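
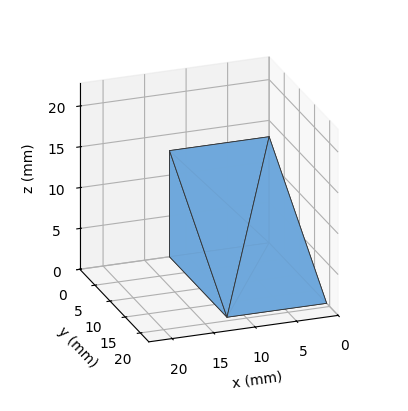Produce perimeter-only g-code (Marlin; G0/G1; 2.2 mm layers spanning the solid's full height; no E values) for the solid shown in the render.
Reading the render: the shape is a wedge (ramp): 12 × 19 mm base, rising to 13 mm along the y=0 edge and sloping linearly to z=0 at y=19 (dimensions read to the nearest mm from the axis ticks). For the g-code, the solid's height is divided into equal slices at the stated Δz and each level perimeter traced with G1 moves after a G0 lift.

; perimeter-only toolpath
G21 ; units = mm
G90 ; absolute positioning
G28 ; home
; layer 1
G0 Z2.2
G0 X0.0 Y0.0
G1 X12.0 Y0.0
G1 X12.0 Y15.8
G1 X0.0 Y15.8
G1 X0.0 Y0.0
; layer 2
G0 Z4.3
G0 X0.0 Y0.0
G1 X12.0 Y0.0
G1 X12.0 Y12.7
G1 X0.0 Y12.7
G1 X0.0 Y0.0
; layer 3
G0 Z6.5
G0 X0.0 Y0.0
G1 X12.0 Y0.0
G1 X12.0 Y9.5
G1 X0.0 Y9.5
G1 X0.0 Y0.0
; layer 4
G0 Z8.7
G0 X0.0 Y0.0
G1 X12.0 Y0.0
G1 X12.0 Y6.3
G1 X0.0 Y6.3
G1 X0.0 Y0.0
; layer 5
G0 Z10.8
G0 X0.0 Y0.0
G1 X12.0 Y0.0
G1 X12.0 Y3.2
G1 X0.0 Y3.2
G1 X0.0 Y0.0
M2 ; end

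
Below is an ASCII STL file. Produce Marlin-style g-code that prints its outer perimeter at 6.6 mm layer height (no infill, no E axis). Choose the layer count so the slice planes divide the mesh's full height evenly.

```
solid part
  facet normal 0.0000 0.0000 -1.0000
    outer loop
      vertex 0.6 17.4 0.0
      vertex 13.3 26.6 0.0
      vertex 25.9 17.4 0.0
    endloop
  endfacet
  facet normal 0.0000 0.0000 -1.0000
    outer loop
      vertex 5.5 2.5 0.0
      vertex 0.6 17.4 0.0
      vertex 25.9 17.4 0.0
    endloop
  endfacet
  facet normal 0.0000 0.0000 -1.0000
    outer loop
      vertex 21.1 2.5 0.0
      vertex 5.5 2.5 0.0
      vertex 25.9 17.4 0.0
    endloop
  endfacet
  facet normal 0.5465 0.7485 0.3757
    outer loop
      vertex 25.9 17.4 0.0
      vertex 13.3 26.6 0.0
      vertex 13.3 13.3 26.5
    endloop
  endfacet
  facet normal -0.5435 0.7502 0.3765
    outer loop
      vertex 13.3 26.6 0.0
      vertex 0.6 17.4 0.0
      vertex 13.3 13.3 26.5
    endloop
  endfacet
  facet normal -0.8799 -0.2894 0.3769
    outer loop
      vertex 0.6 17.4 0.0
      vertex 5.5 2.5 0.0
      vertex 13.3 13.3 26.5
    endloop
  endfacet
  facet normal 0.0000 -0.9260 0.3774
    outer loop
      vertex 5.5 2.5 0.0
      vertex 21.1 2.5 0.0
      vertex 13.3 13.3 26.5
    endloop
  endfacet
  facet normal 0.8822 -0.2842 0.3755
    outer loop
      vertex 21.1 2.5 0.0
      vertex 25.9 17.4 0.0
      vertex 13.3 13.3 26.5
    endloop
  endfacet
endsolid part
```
; perimeter-only toolpath
G21 ; units = mm
G90 ; absolute positioning
G28 ; home
; layer 1
G0 Z6.6
G0 X22.7 Y16.4
G1 X13.3 Y23.3
G1 X3.8 Y16.4
G1 X7.5 Y5.2
G1 X19.2 Y5.2
G1 X22.7 Y16.4
; layer 2
G0 Z13.2
G0 X19.6 Y15.3
G1 X13.3 Y20.0
G1 X7.0 Y15.3
G1 X9.4 Y7.9
G1 X17.2 Y7.9
G1 X19.6 Y15.3
; layer 3
G0 Z19.9
G0 X16.5 Y14.3
G1 X13.3 Y16.6
G1 X10.1 Y14.3
G1 X11.4 Y10.6
G1 X15.3 Y10.6
G1 X16.5 Y14.3
M2 ; end

The solid is a regular 5-sided pyramid, base circumscribed radius ≈ 13.3 mm, apex at z ≈ 26.5 mm. Slicing at Δz = 6.6 mm — 4 equal slices spanning the solid's height, so layer i sits at z = i·h/4 — gives 3 non-empty perimeters. Each is a 5-segment closed polygon; G0 lifts to the layer z and rapids to the start vertex, then G1 traces the edges. The cross-section shrinks linearly with z (the slice at the apex is degenerate and omitted).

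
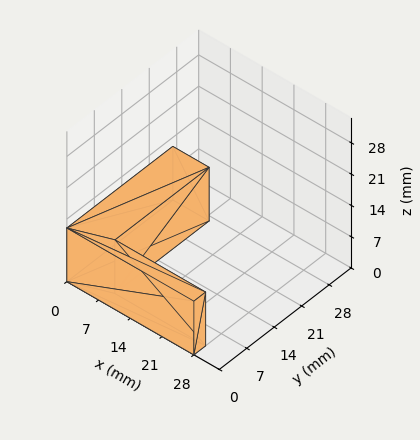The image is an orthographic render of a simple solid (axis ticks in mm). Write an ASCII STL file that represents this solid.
Reading the render: the shape is an L-shaped prism: outer 28 × 27 mm, arm thicknesses ≈ 3 mm (horizontal) and 8 mm (vertical), extruded 12 mm in z (dimensions read to the nearest mm from the axis ticks). For the STL, each face is triangulated and given an outward normal.

solid part
  facet normal 0.0000 0.0000 -1.0000
    outer loop
      vertex 28.0 3.0 0.0
      vertex 28.0 0.0 0.0
      vertex 0.0 0.0 0.0
    endloop
  endfacet
  facet normal 0.0000 0.0000 -1.0000
    outer loop
      vertex 8.0 3.0 0.0
      vertex 28.0 3.0 0.0
      vertex 0.0 0.0 0.0
    endloop
  endfacet
  facet normal 0.0000 0.0000 -1.0000
    outer loop
      vertex 8.0 27.0 0.0
      vertex 8.0 3.0 0.0
      vertex 0.0 0.0 0.0
    endloop
  endfacet
  facet normal 0.0000 0.0000 -1.0000
    outer loop
      vertex 0.0 27.0 0.0
      vertex 8.0 27.0 0.0
      vertex 0.0 0.0 0.0
    endloop
  endfacet
  facet normal 0.0000 0.0000 1.0000
    outer loop
      vertex 0.0 0.0 12.0
      vertex 28.0 0.0 12.0
      vertex 28.0 3.0 12.0
    endloop
  endfacet
  facet normal 0.0000 0.0000 1.0000
    outer loop
      vertex 0.0 0.0 12.0
      vertex 28.0 3.0 12.0
      vertex 8.0 3.0 12.0
    endloop
  endfacet
  facet normal 0.0000 0.0000 1.0000
    outer loop
      vertex 0.0 0.0 12.0
      vertex 8.0 3.0 12.0
      vertex 8.0 27.0 12.0
    endloop
  endfacet
  facet normal 0.0000 0.0000 1.0000
    outer loop
      vertex 0.0 0.0 12.0
      vertex 8.0 27.0 12.0
      vertex 0.0 27.0 12.0
    endloop
  endfacet
  facet normal 0.0000 -1.0000 0.0000
    outer loop
      vertex 0.0 0.0 0.0
      vertex 28.0 0.0 0.0
      vertex 28.0 0.0 12.0
    endloop
  endfacet
  facet normal 0.0000 -1.0000 0.0000
    outer loop
      vertex 0.0 0.0 0.0
      vertex 28.0 0.0 12.0
      vertex 0.0 0.0 12.0
    endloop
  endfacet
  facet normal 1.0000 0.0000 0.0000
    outer loop
      vertex 28.0 0.0 0.0
      vertex 28.0 3.0 0.0
      vertex 28.0 3.0 12.0
    endloop
  endfacet
  facet normal 1.0000 0.0000 0.0000
    outer loop
      vertex 28.0 0.0 0.0
      vertex 28.0 3.0 12.0
      vertex 28.0 0.0 12.0
    endloop
  endfacet
  facet normal 0.0000 1.0000 0.0000
    outer loop
      vertex 28.0 3.0 0.0
      vertex 8.0 3.0 0.0
      vertex 8.0 3.0 12.0
    endloop
  endfacet
  facet normal 0.0000 1.0000 0.0000
    outer loop
      vertex 28.0 3.0 0.0
      vertex 8.0 3.0 12.0
      vertex 28.0 3.0 12.0
    endloop
  endfacet
  facet normal 1.0000 0.0000 0.0000
    outer loop
      vertex 8.0 3.0 0.0
      vertex 8.0 27.0 0.0
      vertex 8.0 27.0 12.0
    endloop
  endfacet
  facet normal 1.0000 0.0000 0.0000
    outer loop
      vertex 8.0 3.0 0.0
      vertex 8.0 27.0 12.0
      vertex 8.0 3.0 12.0
    endloop
  endfacet
  facet normal 0.0000 1.0000 0.0000
    outer loop
      vertex 8.0 27.0 0.0
      vertex 0.0 27.0 0.0
      vertex 0.0 27.0 12.0
    endloop
  endfacet
  facet normal 0.0000 1.0000 0.0000
    outer loop
      vertex 8.0 27.0 0.0
      vertex 0.0 27.0 12.0
      vertex 8.0 27.0 12.0
    endloop
  endfacet
  facet normal -1.0000 0.0000 0.0000
    outer loop
      vertex 0.0 27.0 0.0
      vertex 0.0 0.0 0.0
      vertex 0.0 0.0 12.0
    endloop
  endfacet
  facet normal -1.0000 0.0000 0.0000
    outer loop
      vertex 0.0 27.0 0.0
      vertex 0.0 0.0 12.0
      vertex 0.0 27.0 12.0
    endloop
  endfacet
endsolid part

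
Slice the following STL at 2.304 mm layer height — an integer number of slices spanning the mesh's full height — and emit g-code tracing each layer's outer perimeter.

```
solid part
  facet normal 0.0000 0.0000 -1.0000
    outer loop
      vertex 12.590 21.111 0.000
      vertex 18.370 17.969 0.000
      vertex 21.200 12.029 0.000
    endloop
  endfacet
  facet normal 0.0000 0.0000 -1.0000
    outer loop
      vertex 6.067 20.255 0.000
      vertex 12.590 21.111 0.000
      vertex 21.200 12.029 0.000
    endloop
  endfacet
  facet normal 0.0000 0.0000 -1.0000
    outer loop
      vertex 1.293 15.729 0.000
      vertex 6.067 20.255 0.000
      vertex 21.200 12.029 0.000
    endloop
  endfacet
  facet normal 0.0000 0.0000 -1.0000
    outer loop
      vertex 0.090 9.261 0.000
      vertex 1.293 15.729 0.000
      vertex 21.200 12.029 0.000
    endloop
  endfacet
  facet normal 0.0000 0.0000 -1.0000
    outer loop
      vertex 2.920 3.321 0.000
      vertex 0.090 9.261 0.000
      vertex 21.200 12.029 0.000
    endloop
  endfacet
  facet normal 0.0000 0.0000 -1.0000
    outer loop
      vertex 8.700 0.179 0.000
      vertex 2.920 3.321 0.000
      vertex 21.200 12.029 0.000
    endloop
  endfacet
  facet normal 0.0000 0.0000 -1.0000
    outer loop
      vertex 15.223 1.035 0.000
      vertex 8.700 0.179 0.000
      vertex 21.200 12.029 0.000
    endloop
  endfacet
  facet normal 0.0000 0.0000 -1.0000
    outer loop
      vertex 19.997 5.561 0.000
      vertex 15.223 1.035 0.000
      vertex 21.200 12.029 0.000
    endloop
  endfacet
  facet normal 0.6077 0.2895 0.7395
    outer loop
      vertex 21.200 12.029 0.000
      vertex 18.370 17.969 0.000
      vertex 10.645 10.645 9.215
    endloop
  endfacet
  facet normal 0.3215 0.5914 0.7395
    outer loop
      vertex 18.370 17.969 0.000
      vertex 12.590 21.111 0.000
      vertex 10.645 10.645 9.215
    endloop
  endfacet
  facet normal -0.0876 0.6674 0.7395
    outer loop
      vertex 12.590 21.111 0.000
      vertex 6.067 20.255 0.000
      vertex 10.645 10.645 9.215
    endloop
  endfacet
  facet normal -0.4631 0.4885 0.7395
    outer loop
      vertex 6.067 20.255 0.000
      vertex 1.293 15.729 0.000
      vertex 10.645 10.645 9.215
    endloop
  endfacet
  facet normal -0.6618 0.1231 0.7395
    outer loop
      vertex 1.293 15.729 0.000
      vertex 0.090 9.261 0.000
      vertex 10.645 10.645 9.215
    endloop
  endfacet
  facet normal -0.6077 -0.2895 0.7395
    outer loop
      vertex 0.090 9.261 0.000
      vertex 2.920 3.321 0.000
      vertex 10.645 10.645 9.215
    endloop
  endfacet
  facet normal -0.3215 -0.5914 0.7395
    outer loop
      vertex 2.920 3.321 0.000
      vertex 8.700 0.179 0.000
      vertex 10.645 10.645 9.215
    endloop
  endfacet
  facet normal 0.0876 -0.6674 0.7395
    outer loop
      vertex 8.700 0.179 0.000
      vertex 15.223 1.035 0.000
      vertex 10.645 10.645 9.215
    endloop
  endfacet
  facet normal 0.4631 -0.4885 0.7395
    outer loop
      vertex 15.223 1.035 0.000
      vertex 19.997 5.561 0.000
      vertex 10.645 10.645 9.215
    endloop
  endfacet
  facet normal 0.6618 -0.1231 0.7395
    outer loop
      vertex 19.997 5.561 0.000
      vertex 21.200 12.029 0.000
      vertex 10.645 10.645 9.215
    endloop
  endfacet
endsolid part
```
; perimeter-only toolpath
G21 ; units = mm
G90 ; absolute positioning
G28 ; home
; layer 1
G0 Z2.304
G0 X18.561 Y11.683
G1 X16.439 Y16.138
G1 X12.104 Y18.494
G1 X7.212 Y17.852
G1 X3.631 Y14.458
G1 X2.729 Y9.607
G1 X4.851 Y5.152
G1 X9.186 Y2.795
G1 X14.079 Y3.438
G1 X17.659 Y6.832
G1 X18.561 Y11.683
; layer 2
G0 Z4.607
G0 X15.922 Y11.337
G1 X14.508 Y14.307
G1 X11.617 Y15.878
G1 X8.356 Y15.450
G1 X5.969 Y13.187
G1 X5.367 Y9.953
G1 X6.782 Y6.983
G1 X9.672 Y5.412
G1 X12.934 Y5.840
G1 X15.321 Y8.103
G1 X15.922 Y11.337
; layer 3
G0 Z6.911
G0 X13.284 Y10.991
G1 X12.576 Y12.476
G1 X11.131 Y13.261
G1 X9.500 Y13.047
G1 X8.307 Y11.916
G1 X8.006 Y10.299
G1 X8.714 Y8.814
G1 X10.159 Y8.028
G1 X11.790 Y8.242
G1 X12.983 Y9.374
G1 X13.284 Y10.991
M2 ; end

The solid is a regular 10-sided pyramid, base circumscribed radius ≈ 10.6 mm, apex at z ≈ 9.21 mm. Slicing at Δz = 2.304 mm — 4 equal slices spanning the solid's height, so layer i sits at z = i·h/4 — gives 3 non-empty perimeters. Each is a 10-segment closed polygon; G0 lifts to the layer z and rapids to the start vertex, then G1 traces the edges. The cross-section shrinks linearly with z (the slice at the apex is degenerate and omitted).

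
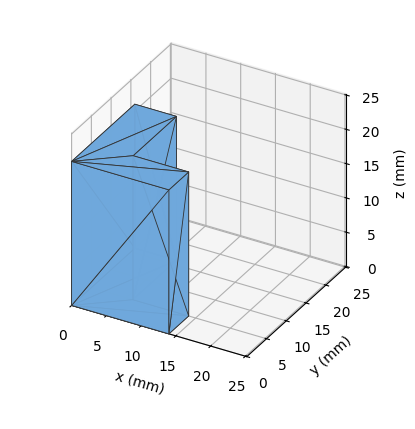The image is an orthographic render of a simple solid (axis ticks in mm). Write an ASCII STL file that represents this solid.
Reading the render: the shape is an L-shaped prism: outer 14 × 16 mm, arm thicknesses ≈ 5 mm (horizontal) and 6 mm (vertical), extruded 21 mm in z (dimensions read to the nearest mm from the axis ticks). For the STL, each face is triangulated and given an outward normal.

solid part
  facet normal 0.0000 0.0000 -1.0000
    outer loop
      vertex 14.0 5.0 0.0
      vertex 14.0 0.0 0.0
      vertex 0.0 0.0 0.0
    endloop
  endfacet
  facet normal 0.0000 0.0000 -1.0000
    outer loop
      vertex 6.0 5.0 0.0
      vertex 14.0 5.0 0.0
      vertex 0.0 0.0 0.0
    endloop
  endfacet
  facet normal 0.0000 0.0000 -1.0000
    outer loop
      vertex 6.0 16.0 0.0
      vertex 6.0 5.0 0.0
      vertex 0.0 0.0 0.0
    endloop
  endfacet
  facet normal 0.0000 0.0000 -1.0000
    outer loop
      vertex 0.0 16.0 0.0
      vertex 6.0 16.0 0.0
      vertex 0.0 0.0 0.0
    endloop
  endfacet
  facet normal 0.0000 0.0000 1.0000
    outer loop
      vertex 0.0 0.0 21.0
      vertex 14.0 0.0 21.0
      vertex 14.0 5.0 21.0
    endloop
  endfacet
  facet normal 0.0000 0.0000 1.0000
    outer loop
      vertex 0.0 0.0 21.0
      vertex 14.0 5.0 21.0
      vertex 6.0 5.0 21.0
    endloop
  endfacet
  facet normal 0.0000 0.0000 1.0000
    outer loop
      vertex 0.0 0.0 21.0
      vertex 6.0 5.0 21.0
      vertex 6.0 16.0 21.0
    endloop
  endfacet
  facet normal 0.0000 0.0000 1.0000
    outer loop
      vertex 0.0 0.0 21.0
      vertex 6.0 16.0 21.0
      vertex 0.0 16.0 21.0
    endloop
  endfacet
  facet normal 0.0000 -1.0000 0.0000
    outer loop
      vertex 0.0 0.0 0.0
      vertex 14.0 0.0 0.0
      vertex 14.0 0.0 21.0
    endloop
  endfacet
  facet normal 0.0000 -1.0000 0.0000
    outer loop
      vertex 0.0 0.0 0.0
      vertex 14.0 0.0 21.0
      vertex 0.0 0.0 21.0
    endloop
  endfacet
  facet normal 1.0000 0.0000 0.0000
    outer loop
      vertex 14.0 0.0 0.0
      vertex 14.0 5.0 0.0
      vertex 14.0 5.0 21.0
    endloop
  endfacet
  facet normal 1.0000 0.0000 0.0000
    outer loop
      vertex 14.0 0.0 0.0
      vertex 14.0 5.0 21.0
      vertex 14.0 0.0 21.0
    endloop
  endfacet
  facet normal 0.0000 1.0000 0.0000
    outer loop
      vertex 14.0 5.0 0.0
      vertex 6.0 5.0 0.0
      vertex 6.0 5.0 21.0
    endloop
  endfacet
  facet normal 0.0000 1.0000 0.0000
    outer loop
      vertex 14.0 5.0 0.0
      vertex 6.0 5.0 21.0
      vertex 14.0 5.0 21.0
    endloop
  endfacet
  facet normal 1.0000 0.0000 0.0000
    outer loop
      vertex 6.0 5.0 0.0
      vertex 6.0 16.0 0.0
      vertex 6.0 16.0 21.0
    endloop
  endfacet
  facet normal 1.0000 0.0000 0.0000
    outer loop
      vertex 6.0 5.0 0.0
      vertex 6.0 16.0 21.0
      vertex 6.0 5.0 21.0
    endloop
  endfacet
  facet normal 0.0000 1.0000 0.0000
    outer loop
      vertex 6.0 16.0 0.0
      vertex 0.0 16.0 0.0
      vertex 0.0 16.0 21.0
    endloop
  endfacet
  facet normal 0.0000 1.0000 0.0000
    outer loop
      vertex 6.0 16.0 0.0
      vertex 0.0 16.0 21.0
      vertex 6.0 16.0 21.0
    endloop
  endfacet
  facet normal -1.0000 0.0000 0.0000
    outer loop
      vertex 0.0 16.0 0.0
      vertex 0.0 0.0 0.0
      vertex 0.0 0.0 21.0
    endloop
  endfacet
  facet normal -1.0000 0.0000 0.0000
    outer loop
      vertex 0.0 16.0 0.0
      vertex 0.0 0.0 21.0
      vertex 0.0 16.0 21.0
    endloop
  endfacet
endsolid part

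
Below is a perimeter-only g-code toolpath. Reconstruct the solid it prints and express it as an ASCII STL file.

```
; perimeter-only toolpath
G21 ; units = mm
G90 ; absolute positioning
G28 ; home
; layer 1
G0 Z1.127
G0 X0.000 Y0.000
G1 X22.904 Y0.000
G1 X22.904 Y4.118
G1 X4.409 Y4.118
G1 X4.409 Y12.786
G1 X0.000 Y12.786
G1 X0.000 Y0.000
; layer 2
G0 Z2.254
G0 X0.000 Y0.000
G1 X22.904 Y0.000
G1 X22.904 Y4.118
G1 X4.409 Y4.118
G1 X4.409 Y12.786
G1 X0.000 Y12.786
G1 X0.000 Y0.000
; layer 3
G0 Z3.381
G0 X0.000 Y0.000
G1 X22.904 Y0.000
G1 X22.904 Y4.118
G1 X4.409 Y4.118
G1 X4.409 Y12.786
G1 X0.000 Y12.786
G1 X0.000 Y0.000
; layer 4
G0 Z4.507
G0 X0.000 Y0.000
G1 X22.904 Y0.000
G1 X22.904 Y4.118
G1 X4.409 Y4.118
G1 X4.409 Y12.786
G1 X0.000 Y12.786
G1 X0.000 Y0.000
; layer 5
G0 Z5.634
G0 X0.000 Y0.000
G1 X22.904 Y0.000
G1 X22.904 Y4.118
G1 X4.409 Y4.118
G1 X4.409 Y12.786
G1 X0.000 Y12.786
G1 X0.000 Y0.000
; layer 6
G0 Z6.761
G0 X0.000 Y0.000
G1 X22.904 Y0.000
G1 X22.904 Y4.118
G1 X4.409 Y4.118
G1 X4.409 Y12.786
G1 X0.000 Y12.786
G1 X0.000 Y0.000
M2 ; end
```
solid part
  facet normal 0.0000 0.0000 -1.0000
    outer loop
      vertex 22.904 4.118 0.000
      vertex 22.904 0.000 0.000
      vertex 0.000 0.000 0.000
    endloop
  endfacet
  facet normal 0.0000 0.0000 -1.0000
    outer loop
      vertex 4.409 4.118 0.000
      vertex 22.904 4.118 0.000
      vertex 0.000 0.000 0.000
    endloop
  endfacet
  facet normal 0.0000 0.0000 -1.0000
    outer loop
      vertex 4.409 12.786 0.000
      vertex 4.409 4.118 0.000
      vertex 0.000 0.000 0.000
    endloop
  endfacet
  facet normal 0.0000 0.0000 -1.0000
    outer loop
      vertex 0.000 12.786 0.000
      vertex 4.409 12.786 0.000
      vertex 0.000 0.000 0.000
    endloop
  endfacet
  facet normal 0.0000 0.0000 1.0000
    outer loop
      vertex 0.000 0.000 6.761
      vertex 22.904 0.000 6.761
      vertex 22.904 4.118 6.761
    endloop
  endfacet
  facet normal 0.0000 0.0000 1.0000
    outer loop
      vertex 0.000 0.000 6.761
      vertex 22.904 4.118 6.761
      vertex 4.409 4.118 6.761
    endloop
  endfacet
  facet normal 0.0000 0.0000 1.0000
    outer loop
      vertex 0.000 0.000 6.761
      vertex 4.409 4.118 6.761
      vertex 4.409 12.786 6.761
    endloop
  endfacet
  facet normal 0.0000 0.0000 1.0000
    outer loop
      vertex 0.000 0.000 6.761
      vertex 4.409 12.786 6.761
      vertex 0.000 12.786 6.761
    endloop
  endfacet
  facet normal 0.0000 -1.0000 0.0000
    outer loop
      vertex 0.000 0.000 0.000
      vertex 22.904 0.000 0.000
      vertex 22.904 0.000 6.761
    endloop
  endfacet
  facet normal 0.0000 -1.0000 0.0000
    outer loop
      vertex 0.000 0.000 0.000
      vertex 22.904 0.000 6.761
      vertex 0.000 0.000 6.761
    endloop
  endfacet
  facet normal 1.0000 0.0000 0.0000
    outer loop
      vertex 22.904 0.000 0.000
      vertex 22.904 4.118 0.000
      vertex 22.904 4.118 6.761
    endloop
  endfacet
  facet normal 1.0000 0.0000 0.0000
    outer loop
      vertex 22.904 0.000 0.000
      vertex 22.904 4.118 6.761
      vertex 22.904 0.000 6.761
    endloop
  endfacet
  facet normal 0.0000 1.0000 0.0000
    outer loop
      vertex 22.904 4.118 0.000
      vertex 4.409 4.118 0.000
      vertex 4.409 4.118 6.761
    endloop
  endfacet
  facet normal 0.0000 1.0000 0.0000
    outer loop
      vertex 22.904 4.118 0.000
      vertex 4.409 4.118 6.761
      vertex 22.904 4.118 6.761
    endloop
  endfacet
  facet normal 1.0000 0.0000 0.0000
    outer loop
      vertex 4.409 4.118 0.000
      vertex 4.409 12.786 0.000
      vertex 4.409 12.786 6.761
    endloop
  endfacet
  facet normal 1.0000 0.0000 0.0000
    outer loop
      vertex 4.409 4.118 0.000
      vertex 4.409 12.786 6.761
      vertex 4.409 4.118 6.761
    endloop
  endfacet
  facet normal 0.0000 1.0000 0.0000
    outer loop
      vertex 4.409 12.786 0.000
      vertex 0.000 12.786 0.000
      vertex 0.000 12.786 6.761
    endloop
  endfacet
  facet normal 0.0000 1.0000 0.0000
    outer loop
      vertex 4.409 12.786 0.000
      vertex 0.000 12.786 6.761
      vertex 4.409 12.786 6.761
    endloop
  endfacet
  facet normal -1.0000 0.0000 0.0000
    outer loop
      vertex 0.000 12.786 0.000
      vertex 0.000 0.000 0.000
      vertex 0.000 0.000 6.761
    endloop
  endfacet
  facet normal -1.0000 0.0000 0.0000
    outer loop
      vertex 0.000 12.786 0.000
      vertex 0.000 0.000 6.761
      vertex 0.000 12.786 6.761
    endloop
  endfacet
endsolid part

The G0 Z moves step by Δz≈1.127 mm. Every layer's G1 loop is the same polygon, so the solid is a straight extrusion of it from z=0 to z≈6.76. Closing with flat bottom and top caps and triangulating gives 20 facets — an L-shaped prism: outer 22.9 × 12.8 mm, arm thicknesses ≈ 4.12 mm (horizontal) and 4.41 mm (vertical), extruded 6.76 mm in z.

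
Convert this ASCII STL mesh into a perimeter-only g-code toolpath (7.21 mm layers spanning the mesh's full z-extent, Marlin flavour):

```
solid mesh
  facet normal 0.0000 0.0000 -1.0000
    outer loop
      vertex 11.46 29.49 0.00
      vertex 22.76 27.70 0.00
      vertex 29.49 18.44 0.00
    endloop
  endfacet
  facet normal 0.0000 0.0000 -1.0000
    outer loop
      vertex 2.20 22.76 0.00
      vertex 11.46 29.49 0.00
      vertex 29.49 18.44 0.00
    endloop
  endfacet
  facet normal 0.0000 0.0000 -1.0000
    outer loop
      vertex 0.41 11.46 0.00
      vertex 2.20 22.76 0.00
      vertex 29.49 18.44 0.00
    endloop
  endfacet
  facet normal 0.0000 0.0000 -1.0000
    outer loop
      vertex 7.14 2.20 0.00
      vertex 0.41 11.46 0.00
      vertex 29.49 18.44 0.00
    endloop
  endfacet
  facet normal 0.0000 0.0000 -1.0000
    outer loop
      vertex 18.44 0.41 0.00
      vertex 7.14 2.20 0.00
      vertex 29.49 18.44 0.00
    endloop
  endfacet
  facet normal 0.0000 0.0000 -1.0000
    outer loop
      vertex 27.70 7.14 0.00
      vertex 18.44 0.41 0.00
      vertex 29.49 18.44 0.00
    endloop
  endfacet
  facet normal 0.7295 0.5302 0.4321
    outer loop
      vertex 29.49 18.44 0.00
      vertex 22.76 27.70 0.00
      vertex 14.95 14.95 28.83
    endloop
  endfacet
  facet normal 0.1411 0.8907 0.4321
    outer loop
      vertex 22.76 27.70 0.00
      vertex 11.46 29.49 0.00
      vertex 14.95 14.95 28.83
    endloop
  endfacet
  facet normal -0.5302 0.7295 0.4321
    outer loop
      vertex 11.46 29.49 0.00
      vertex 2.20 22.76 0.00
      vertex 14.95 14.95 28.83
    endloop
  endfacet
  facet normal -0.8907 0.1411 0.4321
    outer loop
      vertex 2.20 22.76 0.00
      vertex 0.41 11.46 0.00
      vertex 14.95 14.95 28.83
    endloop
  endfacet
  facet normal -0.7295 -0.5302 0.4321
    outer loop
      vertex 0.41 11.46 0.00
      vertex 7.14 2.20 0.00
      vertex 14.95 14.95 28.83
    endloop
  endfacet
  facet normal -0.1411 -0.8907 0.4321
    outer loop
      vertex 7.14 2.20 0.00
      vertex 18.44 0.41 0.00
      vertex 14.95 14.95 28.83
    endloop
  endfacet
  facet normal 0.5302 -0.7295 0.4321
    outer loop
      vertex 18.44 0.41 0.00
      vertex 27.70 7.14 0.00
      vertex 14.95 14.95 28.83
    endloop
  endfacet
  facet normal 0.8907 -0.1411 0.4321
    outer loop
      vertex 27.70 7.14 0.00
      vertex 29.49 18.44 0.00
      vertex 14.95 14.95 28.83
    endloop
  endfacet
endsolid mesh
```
; perimeter-only toolpath
G21 ; units = mm
G90 ; absolute positioning
G28 ; home
; layer 1
G0 Z7.21
G0 X25.86 Y17.57
G1 X20.81 Y24.51
G1 X12.33 Y25.86
G1 X5.39 Y20.81
G1 X4.04 Y12.33
G1 X9.09 Y5.39
G1 X17.57 Y4.04
G1 X24.51 Y9.09
G1 X25.86 Y17.57
; layer 2
G0 Z14.41
G0 X22.22 Y16.70
G1 X18.86 Y21.32
G1 X13.21 Y22.22
G1 X8.57 Y18.86
G1 X7.68 Y13.21
G1 X11.04 Y8.57
G1 X16.70 Y7.68
G1 X21.32 Y11.04
G1 X22.22 Y16.70
; layer 3
G0 Z21.62
G0 X18.58 Y15.82
G1 X16.90 Y18.14
G1 X14.08 Y18.58
G1 X11.76 Y16.90
G1 X11.31 Y14.08
G1 X13.00 Y11.76
G1 X15.82 Y11.31
G1 X18.14 Y13.00
G1 X18.58 Y15.82
M2 ; end

The solid is a regular 8-sided pyramid, base circumscribed radius ≈ 14.9 mm, apex at z ≈ 28.8 mm. Slicing at Δz = 7.21 mm — 4 equal slices spanning the solid's height, so layer i sits at z = i·h/4 — gives 3 non-empty perimeters. Each is a 8-segment closed polygon; G0 lifts to the layer z and rapids to the start vertex, then G1 traces the edges. The cross-section shrinks linearly with z (the slice at the apex is degenerate and omitted).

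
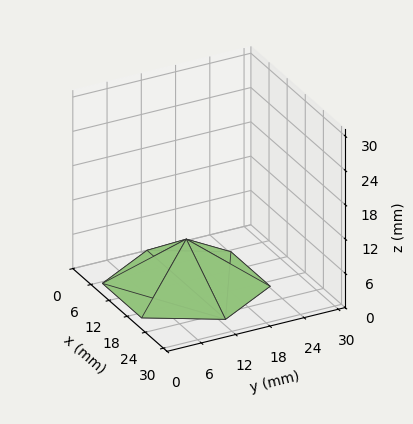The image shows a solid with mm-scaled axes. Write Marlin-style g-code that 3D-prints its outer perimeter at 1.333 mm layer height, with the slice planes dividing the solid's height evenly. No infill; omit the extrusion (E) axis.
Reading the render: the shape is a regular 6-sided pyramid, base circumscribed radius ≈ 13 mm, apex at z ≈ 8 mm (dimensions read to the nearest mm from the axis ticks). For the g-code, the solid's height is divided into equal slices at the stated Δz and each level perimeter traced with G1 moves after a G0 lift.

; perimeter-only toolpath
G21 ; units = mm
G90 ; absolute positioning
G28 ; home
; layer 1
G0 Z1.333
G0 X23.833 Y13.000
G1 X18.417 Y22.382
G1 X7.583 Y22.382
G1 X2.167 Y13.000
G1 X7.583 Y3.618
G1 X18.417 Y3.618
G1 X23.833 Y13.000
; layer 2
G0 Z2.667
G0 X21.667 Y13.000
G1 X17.333 Y20.505
G1 X8.667 Y20.505
G1 X4.333 Y13.000
G1 X8.667 Y5.495
G1 X17.333 Y5.495
G1 X21.667 Y13.000
; layer 3
G0 Z4.000
G0 X19.500 Y13.000
G1 X16.250 Y18.629
G1 X9.750 Y18.629
G1 X6.500 Y13.000
G1 X9.750 Y7.371
G1 X16.250 Y7.371
G1 X19.500 Y13.000
; layer 4
G0 Z5.333
G0 X17.333 Y13.000
G1 X15.167 Y16.753
G1 X10.833 Y16.753
G1 X8.667 Y13.000
G1 X10.833 Y9.247
G1 X15.167 Y9.247
G1 X17.333 Y13.000
; layer 5
G0 Z6.667
G0 X15.167 Y13.000
G1 X14.083 Y14.876
G1 X11.917 Y14.876
G1 X10.833 Y13.000
G1 X11.917 Y11.124
G1 X14.083 Y11.124
G1 X15.167 Y13.000
M2 ; end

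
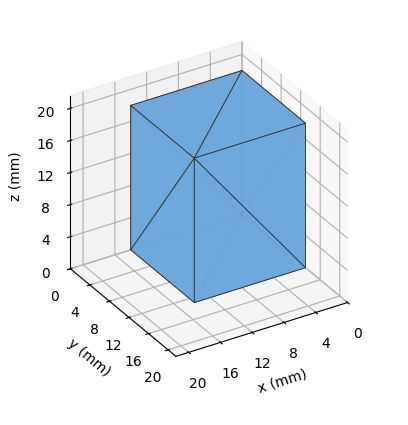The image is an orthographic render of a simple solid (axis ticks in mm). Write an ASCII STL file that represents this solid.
Reading the render: the shape is a rectangular box, roughly 14 × 13 mm footprint and 18 mm tall (dimensions read to the nearest mm from the axis ticks). For the STL, each face is triangulated and given an outward normal.

solid part
  facet normal 0.0000 0.0000 -1.0000
    outer loop
      vertex 14.0 13.0 0.0
      vertex 14.0 0.0 0.0
      vertex 0.0 0.0 0.0
    endloop
  endfacet
  facet normal 0.0000 0.0000 -1.0000
    outer loop
      vertex 0.0 13.0 0.0
      vertex 14.0 13.0 0.0
      vertex 0.0 0.0 0.0
    endloop
  endfacet
  facet normal 0.0000 0.0000 1.0000
    outer loop
      vertex 0.0 0.0 18.0
      vertex 14.0 0.0 18.0
      vertex 14.0 13.0 18.0
    endloop
  endfacet
  facet normal 0.0000 0.0000 1.0000
    outer loop
      vertex 0.0 0.0 18.0
      vertex 14.0 13.0 18.0
      vertex 0.0 13.0 18.0
    endloop
  endfacet
  facet normal 0.0000 -1.0000 0.0000
    outer loop
      vertex 0.0 0.0 0.0
      vertex 14.0 0.0 0.0
      vertex 14.0 0.0 18.0
    endloop
  endfacet
  facet normal 0.0000 -1.0000 0.0000
    outer loop
      vertex 0.0 0.0 0.0
      vertex 14.0 0.0 18.0
      vertex 0.0 0.0 18.0
    endloop
  endfacet
  facet normal 0.0000 1.0000 0.0000
    outer loop
      vertex 14.0 13.0 18.0
      vertex 14.0 13.0 0.0
      vertex 0.0 13.0 0.0
    endloop
  endfacet
  facet normal 0.0000 1.0000 0.0000
    outer loop
      vertex 0.0 13.0 18.0
      vertex 14.0 13.0 18.0
      vertex 0.0 13.0 0.0
    endloop
  endfacet
  facet normal -1.0000 0.0000 0.0000
    outer loop
      vertex 0.0 13.0 18.0
      vertex 0.0 13.0 0.0
      vertex 0.0 0.0 0.0
    endloop
  endfacet
  facet normal -1.0000 0.0000 0.0000
    outer loop
      vertex 0.0 0.0 18.0
      vertex 0.0 13.0 18.0
      vertex 0.0 0.0 0.0
    endloop
  endfacet
  facet normal 1.0000 0.0000 0.0000
    outer loop
      vertex 14.0 0.0 0.0
      vertex 14.0 13.0 0.0
      vertex 14.0 13.0 18.0
    endloop
  endfacet
  facet normal 1.0000 0.0000 0.0000
    outer loop
      vertex 14.0 0.0 0.0
      vertex 14.0 13.0 18.0
      vertex 14.0 0.0 18.0
    endloop
  endfacet
endsolid part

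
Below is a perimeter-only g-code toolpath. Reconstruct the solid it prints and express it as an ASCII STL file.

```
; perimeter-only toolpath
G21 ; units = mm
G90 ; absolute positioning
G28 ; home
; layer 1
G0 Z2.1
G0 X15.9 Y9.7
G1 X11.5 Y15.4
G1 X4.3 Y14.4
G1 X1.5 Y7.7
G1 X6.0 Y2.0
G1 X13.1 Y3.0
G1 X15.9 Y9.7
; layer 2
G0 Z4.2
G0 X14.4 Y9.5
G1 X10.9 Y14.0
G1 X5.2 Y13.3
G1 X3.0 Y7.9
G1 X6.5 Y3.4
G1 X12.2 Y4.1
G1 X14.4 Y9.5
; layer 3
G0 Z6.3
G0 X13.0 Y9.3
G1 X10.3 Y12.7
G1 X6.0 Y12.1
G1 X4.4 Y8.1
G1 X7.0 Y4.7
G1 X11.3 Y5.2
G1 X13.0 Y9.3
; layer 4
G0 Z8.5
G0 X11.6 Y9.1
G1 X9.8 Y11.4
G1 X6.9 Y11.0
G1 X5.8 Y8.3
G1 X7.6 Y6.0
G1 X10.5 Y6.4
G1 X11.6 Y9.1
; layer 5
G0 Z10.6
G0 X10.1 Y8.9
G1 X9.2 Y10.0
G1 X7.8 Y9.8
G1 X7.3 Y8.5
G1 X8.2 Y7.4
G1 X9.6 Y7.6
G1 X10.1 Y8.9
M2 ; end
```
solid part
  facet normal 0.0000 0.0000 -1.0000
    outer loop
      vertex 3.4 15.6 0.0
      vertex 12.0 16.7 0.0
      vertex 17.3 9.9 0.0
    endloop
  endfacet
  facet normal 0.0000 0.0000 -1.0000
    outer loop
      vertex 0.1 7.5 0.0
      vertex 3.4 15.6 0.0
      vertex 17.3 9.9 0.0
    endloop
  endfacet
  facet normal 0.0000 0.0000 -1.0000
    outer loop
      vertex 5.4 0.7 0.0
      vertex 0.1 7.5 0.0
      vertex 17.3 9.9 0.0
    endloop
  endfacet
  facet normal 0.0000 0.0000 -1.0000
    outer loop
      vertex 14.0 1.8 0.0
      vertex 5.4 0.7 0.0
      vertex 17.3 9.9 0.0
    endloop
  endfacet
  facet normal 0.6787 0.5290 0.5095
    outer loop
      vertex 17.3 9.9 0.0
      vertex 12.0 16.7 0.0
      vertex 8.7 8.7 12.7
    endloop
  endfacet
  facet normal -0.1092 0.8536 0.5093
    outer loop
      vertex 12.0 16.7 0.0
      vertex 3.4 15.6 0.0
      vertex 8.7 8.7 12.7
    endloop
  endfacet
  facet normal -0.7971 0.3247 0.5091
    outer loop
      vertex 3.4 15.6 0.0
      vertex 0.1 7.5 0.0
      vertex 8.7 8.7 12.7
    endloop
  endfacet
  facet normal -0.6787 -0.5290 0.5095
    outer loop
      vertex 0.1 7.5 0.0
      vertex 5.4 0.7 0.0
      vertex 8.7 8.7 12.7
    endloop
  endfacet
  facet normal 0.1092 -0.8536 0.5093
    outer loop
      vertex 5.4 0.7 0.0
      vertex 14.0 1.8 0.0
      vertex 8.7 8.7 12.7
    endloop
  endfacet
  facet normal 0.7971 -0.3247 0.5091
    outer loop
      vertex 14.0 1.8 0.0
      vertex 17.3 9.9 0.0
      vertex 8.7 8.7 12.7
    endloop
  endfacet
endsolid part

The G0 Z moves step by Δz≈2.1 mm. The G1 loops shrink linearly with z, so the solid tapers from its base footprint up to z≈12.7. Closing with a flat bottom cap and the tapered top and triangulating gives 10 facets — a regular 6-sided pyramid, base circumscribed radius ≈ 8.7 mm, apex at z ≈ 12.7 mm.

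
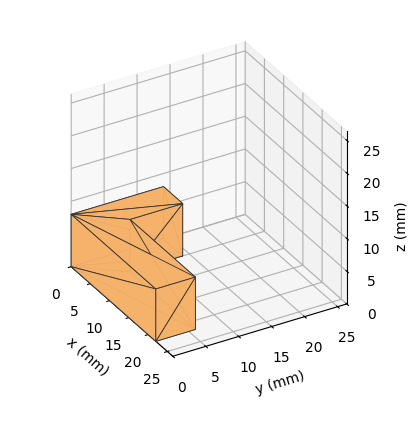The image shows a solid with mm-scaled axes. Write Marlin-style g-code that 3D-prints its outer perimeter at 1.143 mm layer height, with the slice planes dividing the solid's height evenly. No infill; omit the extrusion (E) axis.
Reading the render: the shape is an L-shaped prism: outer 22 × 14 mm, arm thicknesses ≈ 6 mm (horizontal) and 5 mm (vertical), extruded 8 mm in z (dimensions read to the nearest mm from the axis ticks). For the g-code, the solid's height is divided into equal slices at the stated Δz and each level perimeter traced with G1 moves after a G0 lift.

; perimeter-only toolpath
G21 ; units = mm
G90 ; absolute positioning
G28 ; home
; layer 1
G0 Z1.143
G0 X0.000 Y0.000
G1 X22.000 Y0.000
G1 X22.000 Y6.000
G1 X5.000 Y6.000
G1 X5.000 Y14.000
G1 X0.000 Y14.000
G1 X0.000 Y0.000
; layer 2
G0 Z2.286
G0 X0.000 Y0.000
G1 X22.000 Y0.000
G1 X22.000 Y6.000
G1 X5.000 Y6.000
G1 X5.000 Y14.000
G1 X0.000 Y14.000
G1 X0.000 Y0.000
; layer 3
G0 Z3.429
G0 X0.000 Y0.000
G1 X22.000 Y0.000
G1 X22.000 Y6.000
G1 X5.000 Y6.000
G1 X5.000 Y14.000
G1 X0.000 Y14.000
G1 X0.000 Y0.000
; layer 4
G0 Z4.571
G0 X0.000 Y0.000
G1 X22.000 Y0.000
G1 X22.000 Y6.000
G1 X5.000 Y6.000
G1 X5.000 Y14.000
G1 X0.000 Y14.000
G1 X0.000 Y0.000
; layer 5
G0 Z5.714
G0 X0.000 Y0.000
G1 X22.000 Y0.000
G1 X22.000 Y6.000
G1 X5.000 Y6.000
G1 X5.000 Y14.000
G1 X0.000 Y14.000
G1 X0.000 Y0.000
; layer 6
G0 Z6.857
G0 X0.000 Y0.000
G1 X22.000 Y0.000
G1 X22.000 Y6.000
G1 X5.000 Y6.000
G1 X5.000 Y14.000
G1 X0.000 Y14.000
G1 X0.000 Y0.000
; layer 7
G0 Z8.000
G0 X0.000 Y0.000
G1 X22.000 Y0.000
G1 X22.000 Y6.000
G1 X5.000 Y6.000
G1 X5.000 Y14.000
G1 X0.000 Y14.000
G1 X0.000 Y0.000
M2 ; end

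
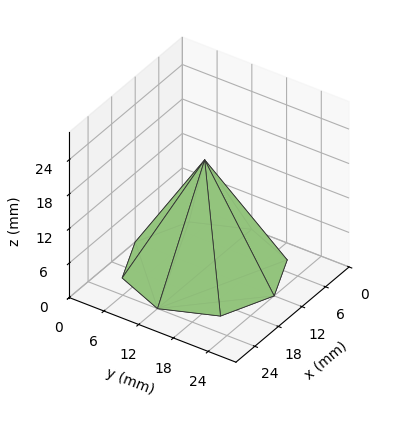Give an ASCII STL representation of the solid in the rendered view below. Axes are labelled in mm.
Reading the render: the shape is a regular 8-sided pyramid, base circumscribed radius ≈ 12 mm, apex at z ≈ 19 mm (dimensions read to the nearest mm from the axis ticks). For the STL, each face is triangulated and given an outward normal.

solid part
  facet normal 0.0000 0.0000 -1.0000
    outer loop
      vertex 12.00 24.00 0.00
      vertex 20.49 20.49 0.00
      vertex 24.00 12.00 0.00
    endloop
  endfacet
  facet normal 0.0000 0.0000 -1.0000
    outer loop
      vertex 3.51 20.49 0.00
      vertex 12.00 24.00 0.00
      vertex 24.00 12.00 0.00
    endloop
  endfacet
  facet normal 0.0000 0.0000 -1.0000
    outer loop
      vertex 0.00 12.00 0.00
      vertex 3.51 20.49 0.00
      vertex 24.00 12.00 0.00
    endloop
  endfacet
  facet normal 0.0000 0.0000 -1.0000
    outer loop
      vertex 3.51 3.51 0.00
      vertex 0.00 12.00 0.00
      vertex 24.00 12.00 0.00
    endloop
  endfacet
  facet normal 0.0000 0.0000 -1.0000
    outer loop
      vertex 12.00 0.00 0.00
      vertex 3.51 3.51 0.00
      vertex 24.00 12.00 0.00
    endloop
  endfacet
  facet normal 0.0000 0.0000 -1.0000
    outer loop
      vertex 20.49 3.51 0.00
      vertex 12.00 0.00 0.00
      vertex 24.00 12.00 0.00
    endloop
  endfacet
  facet normal 0.7981 0.3300 0.5041
    outer loop
      vertex 24.00 12.00 0.00
      vertex 20.49 20.49 0.00
      vertex 12.00 12.00 19.00
    endloop
  endfacet
  facet normal 0.3300 0.7981 0.5041
    outer loop
      vertex 20.49 20.49 0.00
      vertex 12.00 24.00 0.00
      vertex 12.00 12.00 19.00
    endloop
  endfacet
  facet normal -0.3300 0.7981 0.5041
    outer loop
      vertex 12.00 24.00 0.00
      vertex 3.51 20.49 0.00
      vertex 12.00 12.00 19.00
    endloop
  endfacet
  facet normal -0.7981 0.3300 0.5041
    outer loop
      vertex 3.51 20.49 0.00
      vertex 0.00 12.00 0.00
      vertex 12.00 12.00 19.00
    endloop
  endfacet
  facet normal -0.7981 -0.3300 0.5041
    outer loop
      vertex 0.00 12.00 0.00
      vertex 3.51 3.51 0.00
      vertex 12.00 12.00 19.00
    endloop
  endfacet
  facet normal -0.3300 -0.7981 0.5041
    outer loop
      vertex 3.51 3.51 0.00
      vertex 12.00 0.00 0.00
      vertex 12.00 12.00 19.00
    endloop
  endfacet
  facet normal 0.3300 -0.7981 0.5041
    outer loop
      vertex 12.00 0.00 0.00
      vertex 20.49 3.51 0.00
      vertex 12.00 12.00 19.00
    endloop
  endfacet
  facet normal 0.7981 -0.3300 0.5041
    outer loop
      vertex 20.49 3.51 0.00
      vertex 24.00 12.00 0.00
      vertex 12.00 12.00 19.00
    endloop
  endfacet
endsolid part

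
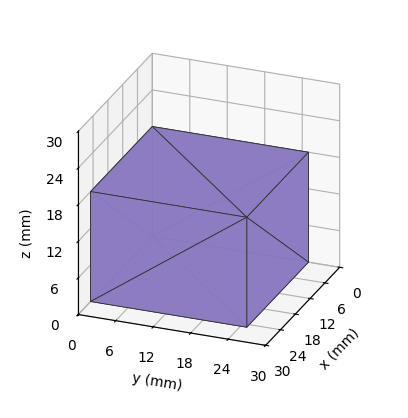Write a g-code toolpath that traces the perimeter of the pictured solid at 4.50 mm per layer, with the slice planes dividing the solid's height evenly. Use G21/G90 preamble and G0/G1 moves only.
Reading the render: the shape is a rectangular box, roughly 25 × 25 mm footprint and 18 mm tall (dimensions read to the nearest mm from the axis ticks). For the g-code, the solid's height is divided into equal slices at the stated Δz and each level perimeter traced with G1 moves after a G0 lift.

; perimeter-only toolpath
G21 ; units = mm
G90 ; absolute positioning
G28 ; home
; layer 1
G0 Z4.50
G0 X0.00 Y0.00
G1 X25.00 Y0.00
G1 X25.00 Y25.00
G1 X0.00 Y25.00
G1 X0.00 Y0.00
; layer 2
G0 Z9.00
G0 X0.00 Y0.00
G1 X25.00 Y0.00
G1 X25.00 Y25.00
G1 X0.00 Y25.00
G1 X0.00 Y0.00
; layer 3
G0 Z13.50
G0 X0.00 Y0.00
G1 X25.00 Y0.00
G1 X25.00 Y25.00
G1 X0.00 Y25.00
G1 X0.00 Y0.00
; layer 4
G0 Z18.00
G0 X0.00 Y0.00
G1 X25.00 Y0.00
G1 X25.00 Y25.00
G1 X0.00 Y25.00
G1 X0.00 Y0.00
M2 ; end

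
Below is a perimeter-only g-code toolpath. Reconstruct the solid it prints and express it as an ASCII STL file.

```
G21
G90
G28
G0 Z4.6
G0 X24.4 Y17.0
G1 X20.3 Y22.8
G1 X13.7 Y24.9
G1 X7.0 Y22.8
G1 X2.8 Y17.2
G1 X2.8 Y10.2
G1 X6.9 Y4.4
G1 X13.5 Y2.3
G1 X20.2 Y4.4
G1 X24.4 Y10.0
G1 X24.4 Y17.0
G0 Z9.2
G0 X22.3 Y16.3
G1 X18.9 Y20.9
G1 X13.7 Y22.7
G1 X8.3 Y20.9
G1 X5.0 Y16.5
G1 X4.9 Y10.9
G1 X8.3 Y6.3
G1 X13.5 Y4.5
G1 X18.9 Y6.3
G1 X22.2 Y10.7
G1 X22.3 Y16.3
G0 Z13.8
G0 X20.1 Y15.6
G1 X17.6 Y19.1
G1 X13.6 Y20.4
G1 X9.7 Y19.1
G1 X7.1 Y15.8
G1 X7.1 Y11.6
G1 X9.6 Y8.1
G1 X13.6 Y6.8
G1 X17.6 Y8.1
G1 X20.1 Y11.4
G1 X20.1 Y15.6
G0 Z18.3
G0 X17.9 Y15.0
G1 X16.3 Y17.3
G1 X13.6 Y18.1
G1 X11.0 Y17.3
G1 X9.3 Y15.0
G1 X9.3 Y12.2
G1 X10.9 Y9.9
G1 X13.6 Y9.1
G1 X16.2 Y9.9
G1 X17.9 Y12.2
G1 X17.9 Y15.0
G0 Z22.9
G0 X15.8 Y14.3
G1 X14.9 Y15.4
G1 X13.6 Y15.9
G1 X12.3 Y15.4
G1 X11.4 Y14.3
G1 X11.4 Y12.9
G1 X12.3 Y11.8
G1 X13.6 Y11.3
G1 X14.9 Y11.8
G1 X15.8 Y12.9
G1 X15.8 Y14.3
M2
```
solid part
  facet normal 0.0000 0.0000 -1.0000
    outer loop
      vertex 13.7 27.2 0.0
      vertex 21.6 24.6 0.0
      vertex 26.6 17.7 0.0
    endloop
  endfacet
  facet normal 0.0000 0.0000 -1.0000
    outer loop
      vertex 5.7 24.6 0.0
      vertex 13.7 27.2 0.0
      vertex 26.6 17.7 0.0
    endloop
  endfacet
  facet normal 0.0000 0.0000 -1.0000
    outer loop
      vertex 0.7 17.9 0.0
      vertex 5.7 24.6 0.0
      vertex 26.6 17.7 0.0
    endloop
  endfacet
  facet normal 0.0000 0.0000 -1.0000
    outer loop
      vertex 0.6 9.5 0.0
      vertex 0.7 17.9 0.0
      vertex 26.6 17.7 0.0
    endloop
  endfacet
  facet normal 0.0000 0.0000 -1.0000
    outer loop
      vertex 5.6 2.6 0.0
      vertex 0.6 9.5 0.0
      vertex 26.6 17.7 0.0
    endloop
  endfacet
  facet normal 0.0000 0.0000 -1.0000
    outer loop
      vertex 13.5 0.0 0.0
      vertex 5.6 2.6 0.0
      vertex 26.6 17.7 0.0
    endloop
  endfacet
  facet normal 0.0000 0.0000 -1.0000
    outer loop
      vertex 21.5 2.6 0.0
      vertex 13.5 0.0 0.0
      vertex 26.6 17.7 0.0
    endloop
  endfacet
  facet normal 0.0000 0.0000 -1.0000
    outer loop
      vertex 26.5 9.3 0.0
      vertex 21.5 2.6 0.0
      vertex 26.6 17.7 0.0
    endloop
  endfacet
  facet normal 0.7328 0.5310 0.4256
    outer loop
      vertex 26.6 17.7 0.0
      vertex 21.6 24.6 0.0
      vertex 13.6 13.6 27.5
    endloop
  endfacet
  facet normal 0.2828 0.8594 0.4260
    outer loop
      vertex 21.6 24.6 0.0
      vertex 13.7 27.2 0.0
      vertex 13.6 13.6 27.5
    endloop
  endfacet
  facet normal -0.2798 0.8610 0.4248
    outer loop
      vertex 13.7 27.2 0.0
      vertex 5.7 24.6 0.0
      vertex 13.6 13.6 27.5
    endloop
  endfacet
  facet normal -0.7255 0.5414 0.4250
    outer loop
      vertex 5.7 24.6 0.0
      vertex 0.7 17.9 0.0
      vertex 13.6 13.6 27.5
    endloop
  endfacet
  facet normal -0.9046 0.0108 0.4260
    outer loop
      vertex 0.7 17.9 0.0
      vertex 0.6 9.5 0.0
      vertex 13.6 13.6 27.5
    endloop
  endfacet
  facet normal -0.7328 -0.5310 0.4256
    outer loop
      vertex 0.6 9.5 0.0
      vertex 5.6 2.6 0.0
      vertex 13.6 13.6 27.5
    endloop
  endfacet
  facet normal -0.2828 -0.8594 0.4260
    outer loop
      vertex 5.6 2.6 0.0
      vertex 13.5 0.0 0.0
      vertex 13.6 13.6 27.5
    endloop
  endfacet
  facet normal 0.2798 -0.8610 0.4248
    outer loop
      vertex 13.5 0.0 0.0
      vertex 21.5 2.6 0.0
      vertex 13.6 13.6 27.5
    endloop
  endfacet
  facet normal 0.7255 -0.5414 0.4250
    outer loop
      vertex 21.5 2.6 0.0
      vertex 26.5 9.3 0.0
      vertex 13.6 13.6 27.5
    endloop
  endfacet
  facet normal 0.9046 -0.0108 0.4260
    outer loop
      vertex 26.5 9.3 0.0
      vertex 26.6 17.7 0.0
      vertex 13.6 13.6 27.5
    endloop
  endfacet
endsolid part

The G0 Z moves step by Δz≈4.6 mm. The G1 loops shrink linearly with z, so the solid tapers from its base footprint up to z≈27.5. Closing with a flat bottom cap and the tapered top and triangulating gives 18 facets — a regular 10-sided pyramid, base circumscribed radius ≈ 13.6 mm, apex at z ≈ 27.5 mm.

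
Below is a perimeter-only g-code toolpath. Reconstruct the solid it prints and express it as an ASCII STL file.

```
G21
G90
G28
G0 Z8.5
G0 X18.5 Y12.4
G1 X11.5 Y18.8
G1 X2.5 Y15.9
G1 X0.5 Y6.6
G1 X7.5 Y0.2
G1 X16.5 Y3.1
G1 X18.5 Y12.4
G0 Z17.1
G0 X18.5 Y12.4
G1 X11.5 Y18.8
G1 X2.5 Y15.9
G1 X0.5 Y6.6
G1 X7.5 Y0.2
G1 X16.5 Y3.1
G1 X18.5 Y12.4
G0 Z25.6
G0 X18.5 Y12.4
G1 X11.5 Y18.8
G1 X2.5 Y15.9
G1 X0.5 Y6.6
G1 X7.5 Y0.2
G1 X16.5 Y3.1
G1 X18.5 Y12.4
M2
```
solid part
  facet normal 0.0000 0.0000 -1.0000
    outer loop
      vertex 2.5 15.9 0.0
      vertex 11.5 18.8 0.0
      vertex 18.5 12.4 0.0
    endloop
  endfacet
  facet normal 0.0000 0.0000 -1.0000
    outer loop
      vertex 0.5 6.6 0.0
      vertex 2.5 15.9 0.0
      vertex 18.5 12.4 0.0
    endloop
  endfacet
  facet normal 0.0000 0.0000 -1.0000
    outer loop
      vertex 7.5 0.2 0.0
      vertex 0.5 6.6 0.0
      vertex 18.5 12.4 0.0
    endloop
  endfacet
  facet normal 0.0000 0.0000 -1.0000
    outer loop
      vertex 16.5 3.1 0.0
      vertex 7.5 0.2 0.0
      vertex 18.5 12.4 0.0
    endloop
  endfacet
  facet normal 0.0000 0.0000 1.0000
    outer loop
      vertex 18.5 12.4 25.6
      vertex 11.5 18.8 25.6
      vertex 2.5 15.9 25.6
    endloop
  endfacet
  facet normal 0.0000 0.0000 1.0000
    outer loop
      vertex 18.5 12.4 25.6
      vertex 2.5 15.9 25.6
      vertex 0.5 6.6 25.6
    endloop
  endfacet
  facet normal 0.0000 0.0000 1.0000
    outer loop
      vertex 18.5 12.4 25.6
      vertex 0.5 6.6 25.6
      vertex 7.5 0.2 25.6
    endloop
  endfacet
  facet normal 0.0000 0.0000 1.0000
    outer loop
      vertex 18.5 12.4 25.6
      vertex 7.5 0.2 25.6
      vertex 16.5 3.1 25.6
    endloop
  endfacet
  facet normal 0.6748 0.7380 0.0000
    outer loop
      vertex 18.5 12.4 0.0
      vertex 11.5 18.8 0.0
      vertex 11.5 18.8 25.6
    endloop
  endfacet
  facet normal 0.6748 0.7380 0.0000
    outer loop
      vertex 18.5 12.4 0.0
      vertex 11.5 18.8 25.6
      vertex 18.5 12.4 25.6
    endloop
  endfacet
  facet normal -0.3067 0.9518 0.0000
    outer loop
      vertex 11.5 18.8 0.0
      vertex 2.5 15.9 0.0
      vertex 2.5 15.9 25.6
    endloop
  endfacet
  facet normal -0.3067 0.9518 0.0000
    outer loop
      vertex 11.5 18.8 0.0
      vertex 2.5 15.9 25.6
      vertex 11.5 18.8 25.6
    endloop
  endfacet
  facet normal -0.9776 0.2102 0.0000
    outer loop
      vertex 2.5 15.9 0.0
      vertex 0.5 6.6 0.0
      vertex 0.5 6.6 25.6
    endloop
  endfacet
  facet normal -0.9776 0.2102 0.0000
    outer loop
      vertex 2.5 15.9 0.0
      vertex 0.5 6.6 25.6
      vertex 2.5 15.9 25.6
    endloop
  endfacet
  facet normal -0.6748 -0.7380 0.0000
    outer loop
      vertex 0.5 6.6 0.0
      vertex 7.5 0.2 0.0
      vertex 7.5 0.2 25.6
    endloop
  endfacet
  facet normal -0.6748 -0.7380 0.0000
    outer loop
      vertex 0.5 6.6 0.0
      vertex 7.5 0.2 25.6
      vertex 0.5 6.6 25.6
    endloop
  endfacet
  facet normal 0.3067 -0.9518 0.0000
    outer loop
      vertex 7.5 0.2 0.0
      vertex 16.5 3.1 0.0
      vertex 16.5 3.1 25.6
    endloop
  endfacet
  facet normal 0.3067 -0.9518 0.0000
    outer loop
      vertex 7.5 0.2 0.0
      vertex 16.5 3.1 25.6
      vertex 7.5 0.2 25.6
    endloop
  endfacet
  facet normal 0.9776 -0.2102 0.0000
    outer loop
      vertex 16.5 3.1 0.0
      vertex 18.5 12.4 0.0
      vertex 18.5 12.4 25.6
    endloop
  endfacet
  facet normal 0.9776 -0.2102 0.0000
    outer loop
      vertex 16.5 3.1 0.0
      vertex 18.5 12.4 25.6
      vertex 16.5 3.1 25.6
    endloop
  endfacet
endsolid part

The G0 Z moves step by Δz≈8.5 mm. Every layer's G1 loop is the same polygon, so the solid is a straight extrusion of it from z=0 to z≈25.6. Closing with flat bottom and top caps and triangulating gives 20 facets — a regular 6-sided prism (a cylinder approximated with 6 flat sides), circumscribed radius ≈ 9.5 mm, height ≈ 25.6 mm.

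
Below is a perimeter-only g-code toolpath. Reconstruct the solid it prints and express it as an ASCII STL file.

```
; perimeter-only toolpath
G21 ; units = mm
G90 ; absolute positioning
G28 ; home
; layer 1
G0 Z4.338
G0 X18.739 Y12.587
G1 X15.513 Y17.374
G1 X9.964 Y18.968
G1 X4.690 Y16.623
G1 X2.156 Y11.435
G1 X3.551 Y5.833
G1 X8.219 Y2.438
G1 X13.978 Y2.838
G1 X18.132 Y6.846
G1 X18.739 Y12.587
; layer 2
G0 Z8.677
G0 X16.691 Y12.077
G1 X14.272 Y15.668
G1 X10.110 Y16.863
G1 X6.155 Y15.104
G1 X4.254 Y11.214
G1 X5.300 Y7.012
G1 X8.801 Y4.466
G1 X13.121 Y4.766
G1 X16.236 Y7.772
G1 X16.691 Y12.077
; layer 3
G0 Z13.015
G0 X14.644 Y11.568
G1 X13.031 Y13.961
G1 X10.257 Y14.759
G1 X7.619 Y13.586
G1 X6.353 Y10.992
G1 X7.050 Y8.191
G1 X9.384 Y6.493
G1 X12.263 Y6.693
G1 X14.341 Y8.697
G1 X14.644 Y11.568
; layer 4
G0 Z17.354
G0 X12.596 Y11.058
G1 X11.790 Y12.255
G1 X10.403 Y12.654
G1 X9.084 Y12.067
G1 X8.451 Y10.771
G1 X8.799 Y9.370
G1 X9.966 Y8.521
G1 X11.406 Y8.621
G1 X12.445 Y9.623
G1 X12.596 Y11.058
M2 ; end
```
solid part
  facet normal 0.0000 0.0000 -1.0000
    outer loop
      vertex 9.818 21.073 0.000
      vertex 16.754 19.080 0.000
      vertex 20.786 13.096 0.000
    endloop
  endfacet
  facet normal 0.0000 0.0000 -1.0000
    outer loop
      vertex 3.225 18.141 0.000
      vertex 9.818 21.073 0.000
      vertex 20.786 13.096 0.000
    endloop
  endfacet
  facet normal 0.0000 0.0000 -1.0000
    outer loop
      vertex 0.058 11.657 0.000
      vertex 3.225 18.141 0.000
      vertex 20.786 13.096 0.000
    endloop
  endfacet
  facet normal 0.0000 0.0000 -1.0000
    outer loop
      vertex 1.801 4.654 0.000
      vertex 0.058 11.657 0.000
      vertex 20.786 13.096 0.000
    endloop
  endfacet
  facet normal 0.0000 0.0000 -1.0000
    outer loop
      vertex 7.636 0.410 0.000
      vertex 1.801 4.654 0.000
      vertex 20.786 13.096 0.000
    endloop
  endfacet
  facet normal 0.0000 0.0000 -1.0000
    outer loop
      vertex 14.835 0.910 0.000
      vertex 7.636 0.410 0.000
      vertex 20.786 13.096 0.000
    endloop
  endfacet
  facet normal 0.0000 0.0000 -1.0000
    outer loop
      vertex 20.028 5.920 0.000
      vertex 14.835 0.910 0.000
      vertex 20.786 13.096 0.000
    endloop
  endfacet
  facet normal 0.7543 0.5082 0.4156
    outer loop
      vertex 20.786 13.096 0.000
      vertex 16.754 19.080 0.000
      vertex 10.549 10.549 21.692
    endloop
  endfacet
  facet normal 0.2512 0.8742 0.4156
    outer loop
      vertex 16.754 19.080 0.000
      vertex 9.818 21.073 0.000
      vertex 10.549 10.549 21.692
    endloop
  endfacet
  facet normal -0.3696 0.8311 0.4156
    outer loop
      vertex 9.818 21.073 0.000
      vertex 3.225 18.141 0.000
      vertex 10.549 10.549 21.692
    endloop
  endfacet
  facet normal -0.8173 0.3992 0.4156
    outer loop
      vertex 3.225 18.141 0.000
      vertex 0.058 11.657 0.000
      vertex 10.549 10.549 21.692
    endloop
  endfacet
  facet normal -0.8826 -0.2197 0.4156
    outer loop
      vertex 0.058 11.657 0.000
      vertex 1.801 4.654 0.000
      vertex 10.549 10.549 21.692
    endloop
  endfacet
  facet normal -0.5350 -0.7355 0.4156
    outer loop
      vertex 1.801 4.654 0.000
      vertex 7.636 0.410 0.000
      vertex 10.549 10.549 21.692
    endloop
  endfacet
  facet normal 0.0630 -0.9073 0.4156
    outer loop
      vertex 7.636 0.410 0.000
      vertex 14.835 0.910 0.000
      vertex 10.549 10.549 21.692
    endloop
  endfacet
  facet normal 0.6315 -0.6546 0.4156
    outer loop
      vertex 14.835 0.910 0.000
      vertex 20.028 5.920 0.000
      vertex 10.549 10.549 21.692
    endloop
  endfacet
  facet normal 0.9045 -0.0955 0.4156
    outer loop
      vertex 20.028 5.920 0.000
      vertex 20.786 13.096 0.000
      vertex 10.549 10.549 21.692
    endloop
  endfacet
endsolid part

The G0 Z moves step by Δz≈4.338 mm. The G1 loops shrink linearly with z, so the solid tapers from its base footprint up to z≈21.7. Closing with a flat bottom cap and the tapered top and triangulating gives 16 facets — a regular 9-sided pyramid, base circumscribed radius ≈ 10.5 mm, apex at z ≈ 21.7 mm.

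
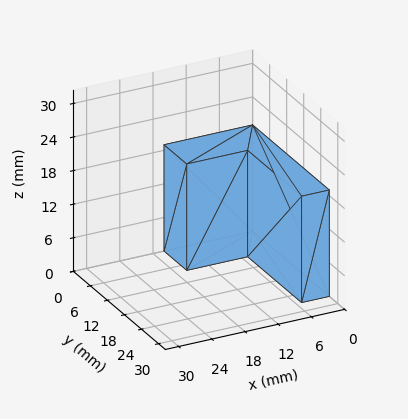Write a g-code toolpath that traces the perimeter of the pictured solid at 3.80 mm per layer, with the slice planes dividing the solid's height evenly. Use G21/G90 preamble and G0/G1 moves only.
Reading the render: the shape is an L-shaped prism: outer 16 × 27 mm, arm thicknesses ≈ 8 mm (horizontal) and 5 mm (vertical), extruded 19 mm in z (dimensions read to the nearest mm from the axis ticks). For the g-code, the solid's height is divided into equal slices at the stated Δz and each level perimeter traced with G1 moves after a G0 lift.

; perimeter-only toolpath
G21 ; units = mm
G90 ; absolute positioning
G28 ; home
; layer 1
G0 Z3.80
G0 X0.00 Y0.00
G1 X16.00 Y0.00
G1 X16.00 Y8.00
G1 X5.00 Y8.00
G1 X5.00 Y27.00
G1 X0.00 Y27.00
G1 X0.00 Y0.00
; layer 2
G0 Z7.60
G0 X0.00 Y0.00
G1 X16.00 Y0.00
G1 X16.00 Y8.00
G1 X5.00 Y8.00
G1 X5.00 Y27.00
G1 X0.00 Y27.00
G1 X0.00 Y0.00
; layer 3
G0 Z11.40
G0 X0.00 Y0.00
G1 X16.00 Y0.00
G1 X16.00 Y8.00
G1 X5.00 Y8.00
G1 X5.00 Y27.00
G1 X0.00 Y27.00
G1 X0.00 Y0.00
; layer 4
G0 Z15.20
G0 X0.00 Y0.00
G1 X16.00 Y0.00
G1 X16.00 Y8.00
G1 X5.00 Y8.00
G1 X5.00 Y27.00
G1 X0.00 Y27.00
G1 X0.00 Y0.00
; layer 5
G0 Z19.00
G0 X0.00 Y0.00
G1 X16.00 Y0.00
G1 X16.00 Y8.00
G1 X5.00 Y8.00
G1 X5.00 Y27.00
G1 X0.00 Y27.00
G1 X0.00 Y0.00
M2 ; end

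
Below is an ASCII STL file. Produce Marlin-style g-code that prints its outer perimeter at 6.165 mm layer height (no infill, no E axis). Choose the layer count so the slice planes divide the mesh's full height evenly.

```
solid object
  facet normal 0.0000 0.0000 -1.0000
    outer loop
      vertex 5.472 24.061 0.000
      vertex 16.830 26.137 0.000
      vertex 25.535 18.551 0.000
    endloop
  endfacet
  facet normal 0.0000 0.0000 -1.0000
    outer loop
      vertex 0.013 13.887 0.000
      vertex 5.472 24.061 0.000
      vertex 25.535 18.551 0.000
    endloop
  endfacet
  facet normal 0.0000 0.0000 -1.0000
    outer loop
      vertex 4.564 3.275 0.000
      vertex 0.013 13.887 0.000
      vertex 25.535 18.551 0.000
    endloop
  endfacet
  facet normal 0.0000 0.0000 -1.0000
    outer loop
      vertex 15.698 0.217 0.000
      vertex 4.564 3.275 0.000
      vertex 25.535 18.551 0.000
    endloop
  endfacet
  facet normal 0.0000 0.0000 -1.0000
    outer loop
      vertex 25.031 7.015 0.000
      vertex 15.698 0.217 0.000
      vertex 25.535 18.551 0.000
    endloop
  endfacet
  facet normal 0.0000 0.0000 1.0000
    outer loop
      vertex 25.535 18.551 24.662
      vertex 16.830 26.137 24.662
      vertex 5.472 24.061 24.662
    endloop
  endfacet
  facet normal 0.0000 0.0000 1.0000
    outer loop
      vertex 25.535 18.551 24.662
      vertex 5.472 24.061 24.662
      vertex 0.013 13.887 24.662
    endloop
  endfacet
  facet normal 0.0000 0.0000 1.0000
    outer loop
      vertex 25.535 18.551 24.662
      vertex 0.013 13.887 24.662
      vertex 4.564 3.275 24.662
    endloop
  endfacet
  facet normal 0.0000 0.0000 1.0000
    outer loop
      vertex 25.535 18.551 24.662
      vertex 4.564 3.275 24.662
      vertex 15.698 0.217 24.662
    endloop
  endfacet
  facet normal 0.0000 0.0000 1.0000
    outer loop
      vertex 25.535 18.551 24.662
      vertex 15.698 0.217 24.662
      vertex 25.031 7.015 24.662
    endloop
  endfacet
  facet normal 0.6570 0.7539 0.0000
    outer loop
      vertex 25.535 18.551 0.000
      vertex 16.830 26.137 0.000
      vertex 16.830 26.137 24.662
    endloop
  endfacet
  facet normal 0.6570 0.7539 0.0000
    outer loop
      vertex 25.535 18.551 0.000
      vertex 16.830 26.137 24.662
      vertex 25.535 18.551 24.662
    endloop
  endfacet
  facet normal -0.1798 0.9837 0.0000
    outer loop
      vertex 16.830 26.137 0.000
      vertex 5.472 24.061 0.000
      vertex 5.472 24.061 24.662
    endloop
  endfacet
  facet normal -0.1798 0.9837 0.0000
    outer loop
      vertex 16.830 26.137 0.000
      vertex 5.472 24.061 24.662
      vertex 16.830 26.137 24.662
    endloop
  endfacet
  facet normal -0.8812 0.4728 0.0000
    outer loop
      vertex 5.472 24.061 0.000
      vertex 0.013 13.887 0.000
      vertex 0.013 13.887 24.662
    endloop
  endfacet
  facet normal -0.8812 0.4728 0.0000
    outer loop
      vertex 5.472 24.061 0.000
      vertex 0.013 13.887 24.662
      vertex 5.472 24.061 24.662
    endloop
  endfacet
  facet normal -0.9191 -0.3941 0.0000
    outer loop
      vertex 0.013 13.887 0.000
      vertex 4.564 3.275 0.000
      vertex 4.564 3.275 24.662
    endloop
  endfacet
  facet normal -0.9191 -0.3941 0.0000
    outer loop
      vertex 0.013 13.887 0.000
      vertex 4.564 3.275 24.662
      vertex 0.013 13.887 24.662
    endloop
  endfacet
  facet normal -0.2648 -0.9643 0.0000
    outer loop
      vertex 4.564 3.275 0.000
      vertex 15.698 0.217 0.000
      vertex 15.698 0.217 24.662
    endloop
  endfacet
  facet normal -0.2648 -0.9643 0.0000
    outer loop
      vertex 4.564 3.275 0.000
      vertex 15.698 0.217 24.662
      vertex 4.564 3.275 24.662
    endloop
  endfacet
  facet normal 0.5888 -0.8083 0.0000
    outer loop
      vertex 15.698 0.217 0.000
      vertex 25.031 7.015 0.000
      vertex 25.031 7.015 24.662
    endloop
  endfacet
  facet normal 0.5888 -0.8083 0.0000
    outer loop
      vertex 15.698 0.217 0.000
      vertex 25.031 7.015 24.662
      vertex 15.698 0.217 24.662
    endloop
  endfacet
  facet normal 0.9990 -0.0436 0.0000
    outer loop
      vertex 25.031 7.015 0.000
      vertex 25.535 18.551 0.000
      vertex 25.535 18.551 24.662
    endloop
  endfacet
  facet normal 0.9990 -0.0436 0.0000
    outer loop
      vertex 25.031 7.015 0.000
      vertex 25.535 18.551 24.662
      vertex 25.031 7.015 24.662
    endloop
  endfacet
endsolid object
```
; perimeter-only toolpath
G21 ; units = mm
G90 ; absolute positioning
G28 ; home
; layer 1
G0 Z6.165
G0 X25.535 Y18.551
G1 X16.830 Y26.137
G1 X5.472 Y24.061
G1 X0.013 Y13.887
G1 X4.564 Y3.275
G1 X15.698 Y0.217
G1 X25.031 Y7.015
G1 X25.535 Y18.551
; layer 2
G0 Z12.331
G0 X25.535 Y18.551
G1 X16.830 Y26.137
G1 X5.472 Y24.061
G1 X0.013 Y13.887
G1 X4.564 Y3.275
G1 X15.698 Y0.217
G1 X25.031 Y7.015
G1 X25.535 Y18.551
; layer 3
G0 Z18.496
G0 X25.535 Y18.551
G1 X16.830 Y26.137
G1 X5.472 Y24.061
G1 X0.013 Y13.887
G1 X4.564 Y3.275
G1 X15.698 Y0.217
G1 X25.031 Y7.015
G1 X25.535 Y18.551
; layer 4
G0 Z24.662
G0 X25.535 Y18.551
G1 X16.830 Y26.137
G1 X5.472 Y24.061
G1 X0.013 Y13.887
G1 X4.564 Y3.275
G1 X15.698 Y0.217
G1 X25.031 Y7.015
G1 X25.535 Y18.551
M2 ; end

The solid is a regular 7-sided prism (a cylinder approximated with 7 flat sides), circumscribed radius ≈ 13.3 mm, height ≈ 24.7 mm. Slicing at Δz = 6.165 mm — 4 equal slices spanning the solid's height, so layer i sits at z = i·h/4 — gives 4 non-empty perimeters. Each is a 7-segment closed polygon; G0 lifts to the layer z and rapids to the start vertex, then G1 traces the edges.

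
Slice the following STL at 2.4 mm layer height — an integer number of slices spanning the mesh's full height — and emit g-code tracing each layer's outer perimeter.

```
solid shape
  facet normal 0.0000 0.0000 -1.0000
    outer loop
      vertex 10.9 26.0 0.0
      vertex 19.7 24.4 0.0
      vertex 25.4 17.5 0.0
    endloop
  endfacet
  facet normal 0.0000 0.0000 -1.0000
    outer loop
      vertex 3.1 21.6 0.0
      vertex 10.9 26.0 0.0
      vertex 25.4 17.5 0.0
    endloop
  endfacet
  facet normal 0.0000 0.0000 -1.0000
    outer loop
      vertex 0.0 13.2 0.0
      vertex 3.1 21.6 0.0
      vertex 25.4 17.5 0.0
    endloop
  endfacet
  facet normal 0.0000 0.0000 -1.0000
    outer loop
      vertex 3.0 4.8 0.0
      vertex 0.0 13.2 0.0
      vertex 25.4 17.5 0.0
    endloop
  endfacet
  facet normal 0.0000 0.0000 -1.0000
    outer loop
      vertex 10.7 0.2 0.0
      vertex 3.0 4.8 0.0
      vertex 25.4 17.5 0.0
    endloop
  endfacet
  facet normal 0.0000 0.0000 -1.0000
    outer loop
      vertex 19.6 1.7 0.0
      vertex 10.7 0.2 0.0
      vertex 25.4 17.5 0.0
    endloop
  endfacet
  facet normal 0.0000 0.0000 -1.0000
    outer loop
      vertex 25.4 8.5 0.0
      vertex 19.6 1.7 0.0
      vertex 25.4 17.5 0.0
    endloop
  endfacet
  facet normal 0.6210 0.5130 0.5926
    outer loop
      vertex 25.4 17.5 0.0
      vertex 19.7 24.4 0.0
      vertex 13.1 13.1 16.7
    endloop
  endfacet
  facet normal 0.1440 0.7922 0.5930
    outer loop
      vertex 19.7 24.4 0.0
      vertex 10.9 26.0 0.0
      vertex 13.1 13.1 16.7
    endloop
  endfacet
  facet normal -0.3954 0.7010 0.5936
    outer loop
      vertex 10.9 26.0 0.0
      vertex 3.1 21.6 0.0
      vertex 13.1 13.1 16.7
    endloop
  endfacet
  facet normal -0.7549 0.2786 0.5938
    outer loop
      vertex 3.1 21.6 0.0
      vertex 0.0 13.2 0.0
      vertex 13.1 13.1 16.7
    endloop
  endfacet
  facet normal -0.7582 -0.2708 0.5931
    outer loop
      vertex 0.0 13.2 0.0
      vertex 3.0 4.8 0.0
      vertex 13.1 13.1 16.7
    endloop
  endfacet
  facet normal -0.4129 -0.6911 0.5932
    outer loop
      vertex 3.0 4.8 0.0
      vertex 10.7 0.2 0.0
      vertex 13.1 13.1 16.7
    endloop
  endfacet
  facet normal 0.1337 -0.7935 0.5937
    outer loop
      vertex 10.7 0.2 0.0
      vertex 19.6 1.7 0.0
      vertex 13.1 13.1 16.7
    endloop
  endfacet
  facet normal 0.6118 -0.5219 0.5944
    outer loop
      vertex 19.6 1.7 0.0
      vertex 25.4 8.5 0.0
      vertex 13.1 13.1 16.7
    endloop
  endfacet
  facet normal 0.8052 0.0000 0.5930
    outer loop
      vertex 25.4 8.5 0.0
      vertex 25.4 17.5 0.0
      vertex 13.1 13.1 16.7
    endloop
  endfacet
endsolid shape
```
; perimeter-only toolpath
G21 ; units = mm
G90 ; absolute positioning
G28 ; home
; layer 1
G0 Z2.4
G0 X23.6 Y16.9
G1 X18.8 Y22.8
G1 X11.2 Y24.2
G1 X4.5 Y20.4
G1 X1.9 Y13.2
G1 X4.4 Y6.0
G1 X11.0 Y2.0
G1 X18.7 Y3.3
G1 X23.6 Y9.2
G1 X23.6 Y16.9
; layer 2
G0 Z4.8
G0 X21.9 Y16.2
G1 X17.8 Y21.2
G1 X11.5 Y22.3
G1 X6.0 Y19.2
G1 X3.7 Y13.2
G1 X5.9 Y7.2
G1 X11.4 Y3.9
G1 X17.7 Y5.0
G1 X21.9 Y9.8
G1 X21.9 Y16.2
; layer 3
G0 Z7.2
G0 X20.1 Y15.6
G1 X16.9 Y19.6
G1 X11.8 Y20.5
G1 X7.4 Y18.0
G1 X5.6 Y13.2
G1 X7.3 Y8.4
G1 X11.7 Y5.7
G1 X16.8 Y6.6
G1 X20.1 Y10.5
G1 X20.1 Y15.6
; layer 4
G0 Z9.5
G0 X18.4 Y15.0
G1 X15.9 Y17.9
G1 X12.2 Y18.6
G1 X8.8 Y16.7
G1 X7.5 Y13.1
G1 X8.8 Y9.5
G1 X12.1 Y7.6
G1 X15.9 Y8.2
G1 X18.4 Y11.1
G1 X18.4 Y15.0
; layer 5
G0 Z11.9
G0 X16.6 Y14.4
G1 X15.0 Y16.3
G1 X12.5 Y16.8
G1 X10.2 Y15.5
G1 X9.4 Y13.1
G1 X10.2 Y10.7
G1 X12.4 Y9.4
G1 X15.0 Y9.8
G1 X16.6 Y11.8
G1 X16.6 Y14.4
; layer 6
G0 Z14.3
G0 X14.9 Y13.7
G1 X14.0 Y14.7
G1 X12.8 Y14.9
G1 X11.7 Y14.3
G1 X11.2 Y13.1
G1 X11.7 Y11.9
G1 X12.8 Y11.3
G1 X14.0 Y11.5
G1 X14.9 Y12.4
G1 X14.9 Y13.7
M2 ; end

The solid is a regular 9-sided pyramid, base circumscribed radius ≈ 13.1 mm, apex at z ≈ 16.7 mm. Slicing at Δz = 2.4 mm — 7 equal slices spanning the solid's height, so layer i sits at z = i·h/7 — gives 6 non-empty perimeters. Each is a 9-segment closed polygon; G0 lifts to the layer z and rapids to the start vertex, then G1 traces the edges. The cross-section shrinks linearly with z (the slice at the apex is degenerate and omitted).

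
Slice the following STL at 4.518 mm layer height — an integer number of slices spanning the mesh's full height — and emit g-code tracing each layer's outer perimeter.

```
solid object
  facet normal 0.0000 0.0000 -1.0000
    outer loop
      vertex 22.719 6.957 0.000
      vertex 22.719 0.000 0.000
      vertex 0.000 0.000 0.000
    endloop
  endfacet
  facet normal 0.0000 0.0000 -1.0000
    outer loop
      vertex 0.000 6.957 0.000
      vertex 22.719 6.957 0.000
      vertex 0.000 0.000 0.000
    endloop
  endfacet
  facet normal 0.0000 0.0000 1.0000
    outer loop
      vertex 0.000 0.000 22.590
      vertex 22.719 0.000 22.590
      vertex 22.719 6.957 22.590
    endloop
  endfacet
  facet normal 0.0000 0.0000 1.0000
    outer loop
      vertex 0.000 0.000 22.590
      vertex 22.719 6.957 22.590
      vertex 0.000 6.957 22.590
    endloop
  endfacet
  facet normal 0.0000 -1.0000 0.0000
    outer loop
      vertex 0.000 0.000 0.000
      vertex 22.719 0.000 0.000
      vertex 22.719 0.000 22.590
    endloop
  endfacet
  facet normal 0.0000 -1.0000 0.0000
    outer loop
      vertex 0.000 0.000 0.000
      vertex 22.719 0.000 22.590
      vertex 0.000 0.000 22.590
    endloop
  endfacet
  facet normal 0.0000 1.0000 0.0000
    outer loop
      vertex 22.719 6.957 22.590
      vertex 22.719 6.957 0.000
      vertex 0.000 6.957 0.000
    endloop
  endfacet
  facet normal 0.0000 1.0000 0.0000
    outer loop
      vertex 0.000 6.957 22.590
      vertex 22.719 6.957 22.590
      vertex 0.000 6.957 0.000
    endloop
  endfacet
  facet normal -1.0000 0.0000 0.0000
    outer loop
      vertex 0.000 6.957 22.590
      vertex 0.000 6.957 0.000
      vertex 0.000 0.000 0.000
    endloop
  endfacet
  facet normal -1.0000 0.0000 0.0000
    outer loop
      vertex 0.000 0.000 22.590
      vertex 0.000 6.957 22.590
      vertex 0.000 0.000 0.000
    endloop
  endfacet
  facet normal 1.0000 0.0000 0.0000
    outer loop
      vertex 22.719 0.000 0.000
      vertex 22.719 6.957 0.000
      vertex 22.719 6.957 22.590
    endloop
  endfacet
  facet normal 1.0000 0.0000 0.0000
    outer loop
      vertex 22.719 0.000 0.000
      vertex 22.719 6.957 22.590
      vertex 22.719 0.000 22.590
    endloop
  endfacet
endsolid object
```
; perimeter-only toolpath
G21 ; units = mm
G90 ; absolute positioning
G28 ; home
; layer 1
G0 Z4.518
G0 X0.000 Y0.000
G1 X22.719 Y0.000
G1 X22.719 Y6.957
G1 X0.000 Y6.957
G1 X0.000 Y0.000
; layer 2
G0 Z9.036
G0 X0.000 Y0.000
G1 X22.719 Y0.000
G1 X22.719 Y6.957
G1 X0.000 Y6.957
G1 X0.000 Y0.000
; layer 3
G0 Z13.554
G0 X0.000 Y0.000
G1 X22.719 Y0.000
G1 X22.719 Y6.957
G1 X0.000 Y6.957
G1 X0.000 Y0.000
; layer 4
G0 Z18.072
G0 X0.000 Y0.000
G1 X22.719 Y0.000
G1 X22.719 Y6.957
G1 X0.000 Y6.957
G1 X0.000 Y0.000
; layer 5
G0 Z22.590
G0 X0.000 Y0.000
G1 X22.719 Y0.000
G1 X22.719 Y6.957
G1 X0.000 Y6.957
G1 X0.000 Y0.000
M2 ; end

The solid is a rectangular box, roughly 22.7 × 6.96 mm footprint and 22.6 mm tall. Slicing at Δz = 4.518 mm — 5 equal slices spanning the solid's height, so layer i sits at z = i·h/5 — gives 5 non-empty perimeters. Each is a 4-segment closed polygon; G0 lifts to the layer z and rapids to the start vertex, then G1 traces the edges.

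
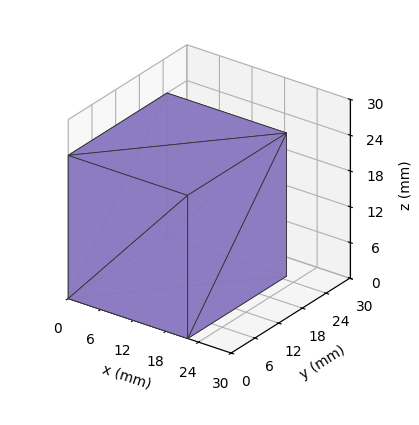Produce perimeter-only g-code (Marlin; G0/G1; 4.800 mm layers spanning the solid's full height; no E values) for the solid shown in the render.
Reading the render: the shape is a rectangular box, roughly 22 × 25 mm footprint and 24 mm tall (dimensions read to the nearest mm from the axis ticks). For the g-code, the solid's height is divided into equal slices at the stated Δz and each level perimeter traced with G1 moves after a G0 lift.

; perimeter-only toolpath
G21 ; units = mm
G90 ; absolute positioning
G28 ; home
; layer 1
G0 Z4.800
G0 X0.000 Y0.000
G1 X22.000 Y0.000
G1 X22.000 Y25.000
G1 X0.000 Y25.000
G1 X0.000 Y0.000
; layer 2
G0 Z9.600
G0 X0.000 Y0.000
G1 X22.000 Y0.000
G1 X22.000 Y25.000
G1 X0.000 Y25.000
G1 X0.000 Y0.000
; layer 3
G0 Z14.400
G0 X0.000 Y0.000
G1 X22.000 Y0.000
G1 X22.000 Y25.000
G1 X0.000 Y25.000
G1 X0.000 Y0.000
; layer 4
G0 Z19.200
G0 X0.000 Y0.000
G1 X22.000 Y0.000
G1 X22.000 Y25.000
G1 X0.000 Y25.000
G1 X0.000 Y0.000
; layer 5
G0 Z24.000
G0 X0.000 Y0.000
G1 X22.000 Y0.000
G1 X22.000 Y25.000
G1 X0.000 Y25.000
G1 X0.000 Y0.000
M2 ; end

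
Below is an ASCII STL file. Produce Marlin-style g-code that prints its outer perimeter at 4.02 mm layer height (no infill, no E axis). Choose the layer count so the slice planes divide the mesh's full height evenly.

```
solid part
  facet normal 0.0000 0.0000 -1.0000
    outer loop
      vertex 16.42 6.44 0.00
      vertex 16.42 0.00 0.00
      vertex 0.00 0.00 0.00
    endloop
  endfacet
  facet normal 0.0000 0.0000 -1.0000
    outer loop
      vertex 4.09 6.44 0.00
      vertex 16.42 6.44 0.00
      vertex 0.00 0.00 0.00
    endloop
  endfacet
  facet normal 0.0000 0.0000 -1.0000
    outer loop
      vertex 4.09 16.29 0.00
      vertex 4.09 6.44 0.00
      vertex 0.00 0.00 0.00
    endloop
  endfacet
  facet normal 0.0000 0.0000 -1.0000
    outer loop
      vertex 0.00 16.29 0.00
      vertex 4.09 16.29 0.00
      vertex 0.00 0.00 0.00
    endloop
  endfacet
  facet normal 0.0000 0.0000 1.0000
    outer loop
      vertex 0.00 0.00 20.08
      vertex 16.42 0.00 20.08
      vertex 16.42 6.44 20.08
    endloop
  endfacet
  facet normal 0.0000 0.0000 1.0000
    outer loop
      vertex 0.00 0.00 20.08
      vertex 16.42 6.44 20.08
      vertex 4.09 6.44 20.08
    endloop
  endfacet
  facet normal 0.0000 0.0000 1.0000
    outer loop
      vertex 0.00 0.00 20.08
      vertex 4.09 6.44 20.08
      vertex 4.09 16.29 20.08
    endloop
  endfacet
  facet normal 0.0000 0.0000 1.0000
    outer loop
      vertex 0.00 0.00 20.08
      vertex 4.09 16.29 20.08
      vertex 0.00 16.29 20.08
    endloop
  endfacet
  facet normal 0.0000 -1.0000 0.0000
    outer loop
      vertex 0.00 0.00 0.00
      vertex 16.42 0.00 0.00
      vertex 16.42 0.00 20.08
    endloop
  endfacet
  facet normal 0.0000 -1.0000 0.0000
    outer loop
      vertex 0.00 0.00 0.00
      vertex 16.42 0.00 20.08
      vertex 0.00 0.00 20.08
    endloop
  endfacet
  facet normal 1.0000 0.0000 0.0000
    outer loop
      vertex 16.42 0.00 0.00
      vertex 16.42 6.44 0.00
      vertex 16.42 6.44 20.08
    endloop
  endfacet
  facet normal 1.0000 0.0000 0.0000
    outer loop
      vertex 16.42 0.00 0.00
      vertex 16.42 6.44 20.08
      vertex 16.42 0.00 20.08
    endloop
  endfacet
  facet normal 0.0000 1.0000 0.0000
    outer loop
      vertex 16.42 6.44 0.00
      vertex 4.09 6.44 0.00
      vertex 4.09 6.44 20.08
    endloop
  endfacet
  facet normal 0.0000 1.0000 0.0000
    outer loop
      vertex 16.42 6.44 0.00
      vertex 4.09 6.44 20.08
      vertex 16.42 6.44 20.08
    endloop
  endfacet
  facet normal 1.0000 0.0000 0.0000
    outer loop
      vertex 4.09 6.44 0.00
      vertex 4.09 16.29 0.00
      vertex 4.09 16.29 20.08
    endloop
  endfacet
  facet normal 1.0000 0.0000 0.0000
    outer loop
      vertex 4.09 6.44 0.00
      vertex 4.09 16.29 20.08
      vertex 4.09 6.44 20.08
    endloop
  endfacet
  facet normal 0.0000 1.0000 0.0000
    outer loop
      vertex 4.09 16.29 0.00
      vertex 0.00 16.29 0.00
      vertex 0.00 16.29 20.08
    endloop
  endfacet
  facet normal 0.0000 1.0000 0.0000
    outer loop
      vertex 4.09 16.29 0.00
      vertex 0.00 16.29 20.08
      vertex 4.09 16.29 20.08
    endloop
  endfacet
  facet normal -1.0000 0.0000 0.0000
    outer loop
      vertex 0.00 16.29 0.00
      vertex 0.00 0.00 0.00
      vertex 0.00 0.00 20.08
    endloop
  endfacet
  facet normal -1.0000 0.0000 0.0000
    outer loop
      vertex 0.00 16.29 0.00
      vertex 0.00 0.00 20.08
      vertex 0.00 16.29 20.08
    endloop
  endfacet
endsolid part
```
; perimeter-only toolpath
G21 ; units = mm
G90 ; absolute positioning
G28 ; home
; layer 1
G0 Z4.02
G0 X0.00 Y0.00
G1 X16.42 Y0.00
G1 X16.42 Y6.44
G1 X4.09 Y6.44
G1 X4.09 Y16.29
G1 X0.00 Y16.29
G1 X0.00 Y0.00
; layer 2
G0 Z8.03
G0 X0.00 Y0.00
G1 X16.42 Y0.00
G1 X16.42 Y6.44
G1 X4.09 Y6.44
G1 X4.09 Y16.29
G1 X0.00 Y16.29
G1 X0.00 Y0.00
; layer 3
G0 Z12.05
G0 X0.00 Y0.00
G1 X16.42 Y0.00
G1 X16.42 Y6.44
G1 X4.09 Y6.44
G1 X4.09 Y16.29
G1 X0.00 Y16.29
G1 X0.00 Y0.00
; layer 4
G0 Z16.06
G0 X0.00 Y0.00
G1 X16.42 Y0.00
G1 X16.42 Y6.44
G1 X4.09 Y6.44
G1 X4.09 Y16.29
G1 X0.00 Y16.29
G1 X0.00 Y0.00
; layer 5
G0 Z20.08
G0 X0.00 Y0.00
G1 X16.42 Y0.00
G1 X16.42 Y6.44
G1 X4.09 Y6.44
G1 X4.09 Y16.29
G1 X0.00 Y16.29
G1 X0.00 Y0.00
M2 ; end

The solid is an L-shaped prism: outer 16.4 × 16.3 mm, arm thicknesses ≈ 6.44 mm (horizontal) and 4.09 mm (vertical), extruded 20.1 mm in z. Slicing at Δz = 4.02 mm — 5 equal slices spanning the solid's height, so layer i sits at z = i·h/5 — gives 5 non-empty perimeters. Each is a 6-segment closed polygon; G0 lifts to the layer z and rapids to the start vertex, then G1 traces the edges.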